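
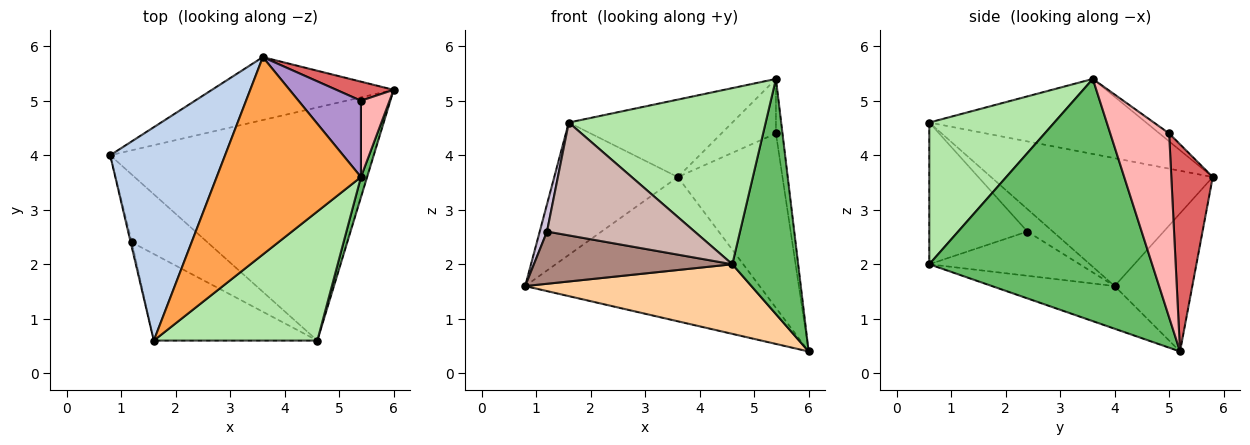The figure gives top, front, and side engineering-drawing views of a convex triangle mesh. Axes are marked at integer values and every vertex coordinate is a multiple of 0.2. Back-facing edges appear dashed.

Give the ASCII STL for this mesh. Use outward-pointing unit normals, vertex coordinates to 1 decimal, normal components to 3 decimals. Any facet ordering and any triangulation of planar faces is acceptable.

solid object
 facet normal -0.291 0.877 -0.382
  outer loop
   vertex 3.6 5.8 3.6
   vertex 6.0 5.2 0.4
   vertex 0.8 4.0 1.6
  endloop
 endfacet
 facet normal -0.687 0.383 0.617
  outer loop
   vertex 3.6 5.8 3.6
   vertex 0.8 4.0 1.6
   vertex 1.6 0.6 4.6
  endloop
 endfacet
 facet normal -0.436 0.329 0.838
  outer loop
   vertex 5.4 3.6 5.4
   vertex 3.6 5.8 3.6
   vertex 1.6 0.6 4.6
  endloop
 endfacet
 facet normal -0.153 -0.283 -0.947
  outer loop
   vertex 4.6 0.6 2.0
   vertex 0.8 4.0 1.6
   vertex 6.0 5.2 0.4
  endloop
 endfacet
 facet normal 0.959 -0.283 0.024
  outer loop
   vertex 4.6 0.6 2.0
   vertex 6.0 5.2 0.4
   vertex 5.4 3.6 5.4
  endloop
 endfacet
 facet normal 0.456 -0.718 0.526
  outer loop
   vertex 4.6 0.6 2.0
   vertex 5.4 3.6 5.4
   vertex 1.6 0.6 4.6
  endloop
 endfacet
 facet normal 0.366 0.925 0.101
  outer loop
   vertex 5.4 5.0 4.4
   vertex 6.0 5.2 0.4
   vertex 3.6 5.8 3.6
  endloop
 endfacet
 facet normal 0.982 0.109 0.153
  outer loop
   vertex 5.4 5.0 4.4
   vertex 5.4 3.6 5.4
   vertex 6.0 5.2 0.4
  endloop
 endfacet
 facet normal -0.103 0.578 0.809
  outer loop
   vertex 5.4 5.0 4.4
   vertex 3.6 5.8 3.6
   vertex 5.4 3.6 5.4
  endloop
 endfacet
 facet normal -0.960 -0.274 -0.055
  outer loop
   vertex 1.2 2.4 2.6
   vertex 1.6 0.6 4.6
   vertex 0.8 4.0 1.6
  endloop
 endfacet
 facet normal -0.420 -0.554 -0.719
  outer loop
   vertex 1.2 2.4 2.6
   vertex 0.8 4.0 1.6
   vertex 4.6 0.6 2.0
  endloop
 endfacet
 facet normal -0.467 -0.702 -0.538
  outer loop
   vertex 1.2 2.4 2.6
   vertex 4.6 0.6 2.0
   vertex 1.6 0.6 4.6
  endloop
 endfacet
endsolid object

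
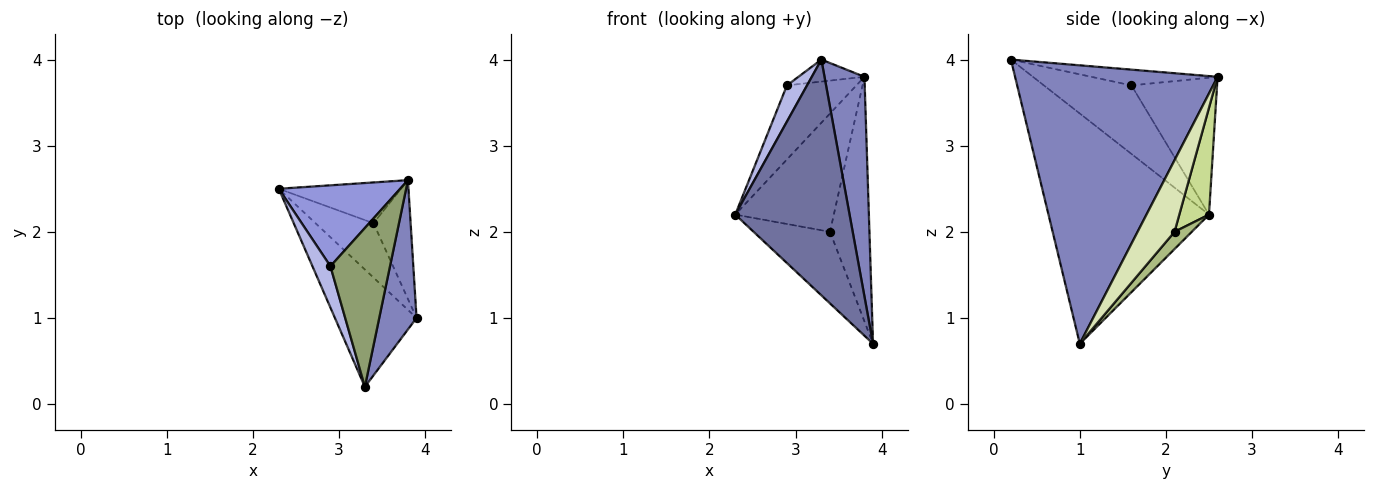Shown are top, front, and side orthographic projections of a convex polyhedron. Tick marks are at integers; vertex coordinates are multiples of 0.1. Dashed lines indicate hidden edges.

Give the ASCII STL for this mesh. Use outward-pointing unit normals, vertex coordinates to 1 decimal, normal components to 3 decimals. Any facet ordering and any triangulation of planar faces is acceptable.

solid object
 facet normal -0.783 -0.557 -0.277
  outer loop
   vertex 3.3 0.2 4.0
   vertex 2.3 2.5 2.2
   vertex 3.9 1.0 0.7
  endloop
 endfacet
 facet normal 0.973 -0.192 0.130
  outer loop
   vertex 3.3 0.2 4.0
   vertex 3.9 1.0 0.7
   vertex 3.8 2.6 3.8
  endloop
 endfacet
 facet normal -0.640 0.519 0.567
  outer loop
   vertex 2.9 1.6 3.7
   vertex 3.8 2.6 3.8
   vertex 2.3 2.5 2.2
  endloop
 endfacet
 facet normal -0.944 -0.217 0.248
  outer loop
   vertex 2.9 1.6 3.7
   vertex 2.3 2.5 2.2
   vertex 3.3 0.2 4.0
  endloop
 endfacet
 facet normal -0.254 0.133 0.958
  outer loop
   vertex 2.9 1.6 3.7
   vertex 3.3 0.2 4.0
   vertex 3.8 2.6 3.8
  endloop
 endfacet
 facet normal 0.177 0.784 -0.595
  outer loop
   vertex 3.4 2.1 2.0
   vertex 3.9 1.0 0.7
   vertex 2.3 2.5 2.2
  endloop
 endfacet
 facet normal 0.274 0.909 -0.313
  outer loop
   vertex 3.4 2.1 2.0
   vertex 2.3 2.5 2.2
   vertex 3.8 2.6 3.8
  endloop
 endfacet
 facet normal 0.644 0.688 -0.334
  outer loop
   vertex 3.4 2.1 2.0
   vertex 3.8 2.6 3.8
   vertex 3.9 1.0 0.7
  endloop
 endfacet
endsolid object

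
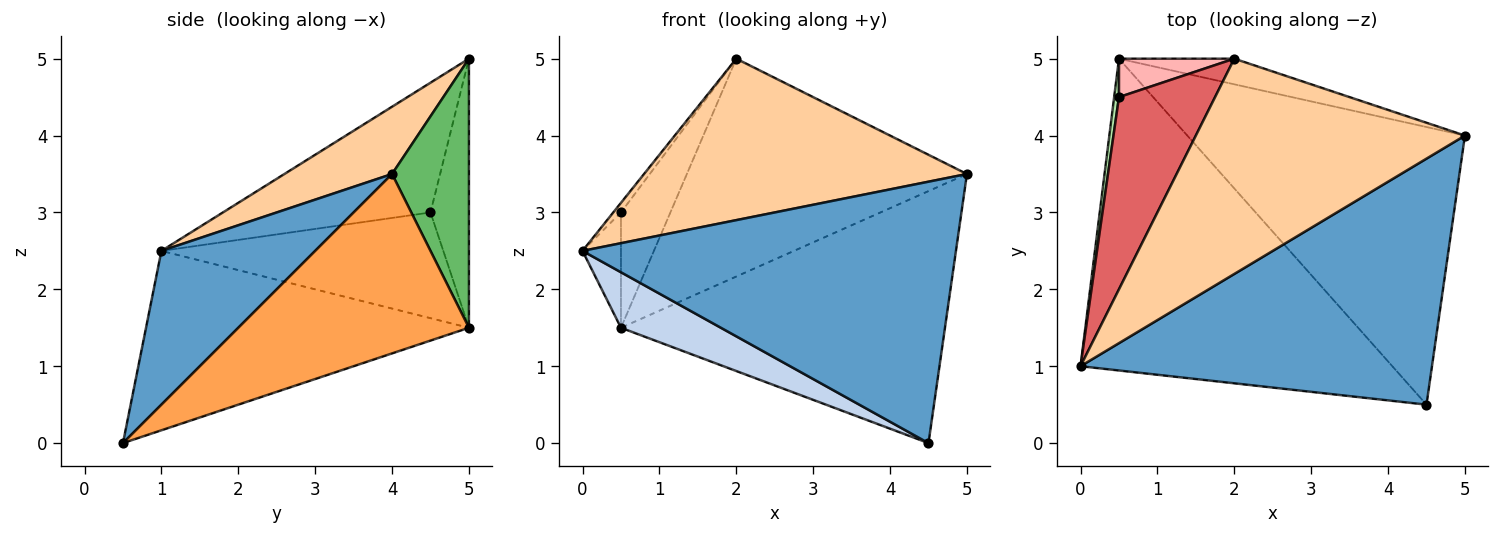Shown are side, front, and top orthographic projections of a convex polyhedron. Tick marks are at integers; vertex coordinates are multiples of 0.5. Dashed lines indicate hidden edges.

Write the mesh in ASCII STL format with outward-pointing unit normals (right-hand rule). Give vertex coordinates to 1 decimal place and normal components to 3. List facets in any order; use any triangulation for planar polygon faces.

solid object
 facet normal 0.287 -0.698 0.656
  outer loop
   vertex 4.5 0.5 0.0
   vertex 5.0 4.0 3.5
   vertex 0.0 1.0 2.5
  endloop
 endfacet
 facet normal -0.493 -0.153 -0.857
  outer loop
   vertex 4.5 0.5 0.0
   vertex 0.0 1.0 2.5
   vertex 0.5 5.0 1.5
  endloop
 endfacet
 facet normal 0.432 0.606 -0.668
  outer loop
   vertex 4.5 0.5 0.0
   vertex 0.5 5.0 1.5
   vertex 5.0 4.0 3.5
  endloop
 endfacet
 facet normal 0.196 -0.588 0.784
  outer loop
   vertex 2.0 5.0 5.0
   vertex 0.0 1.0 2.5
   vertex 5.0 4.0 3.5
  endloop
 endfacet
 facet normal 0.263 0.958 -0.113
  outer loop
   vertex 2.0 5.0 5.0
   vertex 5.0 4.0 3.5
   vertex 0.5 5.0 1.5
  endloop
 endfacet
 facet normal -0.990 0.135 0.045
  outer loop
   vertex 0.5 4.5 3.0
   vertex 0.5 5.0 1.5
   vertex 0.0 1.0 2.5
  endloop
 endfacet
 facet normal -0.803 0.030 0.595
  outer loop
   vertex 0.5 4.5 3.0
   vertex 0.0 1.0 2.5
   vertex 2.0 5.0 5.0
  endloop
 endfacet
 facet normal -0.594 0.763 0.254
  outer loop
   vertex 0.5 4.5 3.0
   vertex 2.0 5.0 5.0
   vertex 0.5 5.0 1.5
  endloop
 endfacet
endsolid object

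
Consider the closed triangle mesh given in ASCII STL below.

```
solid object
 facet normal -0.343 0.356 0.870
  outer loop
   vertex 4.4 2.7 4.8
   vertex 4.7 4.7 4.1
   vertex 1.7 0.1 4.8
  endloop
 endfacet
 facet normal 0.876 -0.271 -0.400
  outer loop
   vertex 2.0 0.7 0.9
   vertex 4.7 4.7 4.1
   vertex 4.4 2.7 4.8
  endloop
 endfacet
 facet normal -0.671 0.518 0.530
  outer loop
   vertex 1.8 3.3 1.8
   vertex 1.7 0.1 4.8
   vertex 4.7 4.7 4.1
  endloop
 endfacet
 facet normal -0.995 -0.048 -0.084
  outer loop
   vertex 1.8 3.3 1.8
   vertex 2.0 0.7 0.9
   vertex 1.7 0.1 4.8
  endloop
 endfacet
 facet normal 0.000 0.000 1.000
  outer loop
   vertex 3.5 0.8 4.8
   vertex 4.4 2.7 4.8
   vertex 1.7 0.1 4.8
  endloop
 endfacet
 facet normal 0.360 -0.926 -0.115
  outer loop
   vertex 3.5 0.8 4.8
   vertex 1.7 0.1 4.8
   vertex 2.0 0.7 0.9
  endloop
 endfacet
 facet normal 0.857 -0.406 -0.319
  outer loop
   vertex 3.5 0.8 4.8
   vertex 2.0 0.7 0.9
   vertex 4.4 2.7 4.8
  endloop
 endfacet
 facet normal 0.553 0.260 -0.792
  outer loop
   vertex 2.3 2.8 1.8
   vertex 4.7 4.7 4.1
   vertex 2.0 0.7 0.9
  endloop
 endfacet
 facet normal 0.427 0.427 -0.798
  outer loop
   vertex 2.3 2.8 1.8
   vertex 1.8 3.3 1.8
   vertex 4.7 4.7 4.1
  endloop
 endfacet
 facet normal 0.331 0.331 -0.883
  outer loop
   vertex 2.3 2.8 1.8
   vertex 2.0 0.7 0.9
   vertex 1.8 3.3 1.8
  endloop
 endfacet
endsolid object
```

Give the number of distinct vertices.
7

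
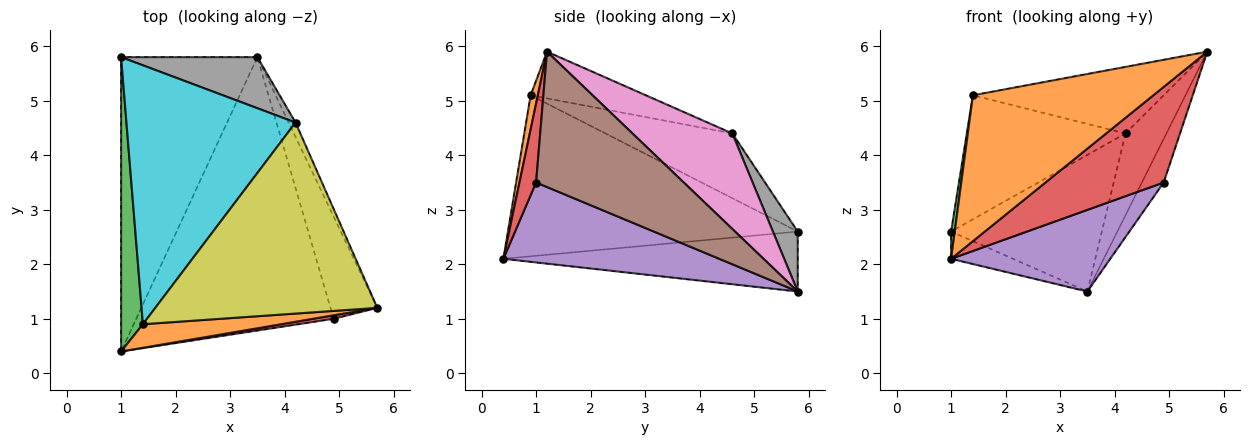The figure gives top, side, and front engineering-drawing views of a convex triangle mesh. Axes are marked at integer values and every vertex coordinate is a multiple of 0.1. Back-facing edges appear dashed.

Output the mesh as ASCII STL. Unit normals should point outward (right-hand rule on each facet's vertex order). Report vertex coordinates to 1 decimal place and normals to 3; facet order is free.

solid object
 facet normal -0.401 0.084 -0.912
  outer loop
   vertex 3.5 5.8 1.5
   vertex 1.0 0.4 2.1
   vertex 1.0 5.8 2.6
  endloop
 endfacet
 facet normal 0.039 -0.986 0.159
  outer loop
   vertex 1.4 0.9 5.1
   vertex 1.0 0.4 2.1
   vertex 5.7 1.2 5.9
  endloop
 endfacet
 facet normal -0.991 -0.012 0.134
  outer loop
   vertex 1.4 0.9 5.1
   vertex 1.0 5.8 2.6
   vertex 1.0 0.4 2.1
  endloop
 endfacet
 facet normal 0.139 -0.990 0.036
  outer loop
   vertex 4.9 1.0 3.5
   vertex 5.7 1.2 5.9
   vertex 1.0 0.4 2.1
  endloop
 endfacet
 facet normal 0.362 -0.267 -0.893
  outer loop
   vertex 4.9 1.0 3.5
   vertex 1.0 0.4 2.1
   vertex 3.5 5.8 1.5
  endloop
 endfacet
 facet normal 0.936 0.138 -0.324
  outer loop
   vertex 4.9 1.0 3.5
   vertex 3.5 5.8 1.5
   vertex 5.7 1.2 5.9
  endloop
 endfacet
 facet normal 0.923 0.378 -0.066
  outer loop
   vertex 4.2 4.6 4.4
   vertex 5.7 1.2 5.9
   vertex 3.5 5.8 1.5
  endloop
 endfacet
 facet normal 0.152 0.926 0.346
  outer loop
   vertex 4.2 4.6 4.4
   vertex 3.5 5.8 1.5
   vertex 1.0 5.8 2.6
  endloop
 endfacet
 facet normal -0.195 0.323 0.926
  outer loop
   vertex 4.2 4.6 4.4
   vertex 1.4 0.9 5.1
   vertex 5.7 1.2 5.9
  endloop
 endfacet
 facet normal -0.326 0.408 0.852
  outer loop
   vertex 4.2 4.6 4.4
   vertex 1.0 5.8 2.6
   vertex 1.4 0.9 5.1
  endloop
 endfacet
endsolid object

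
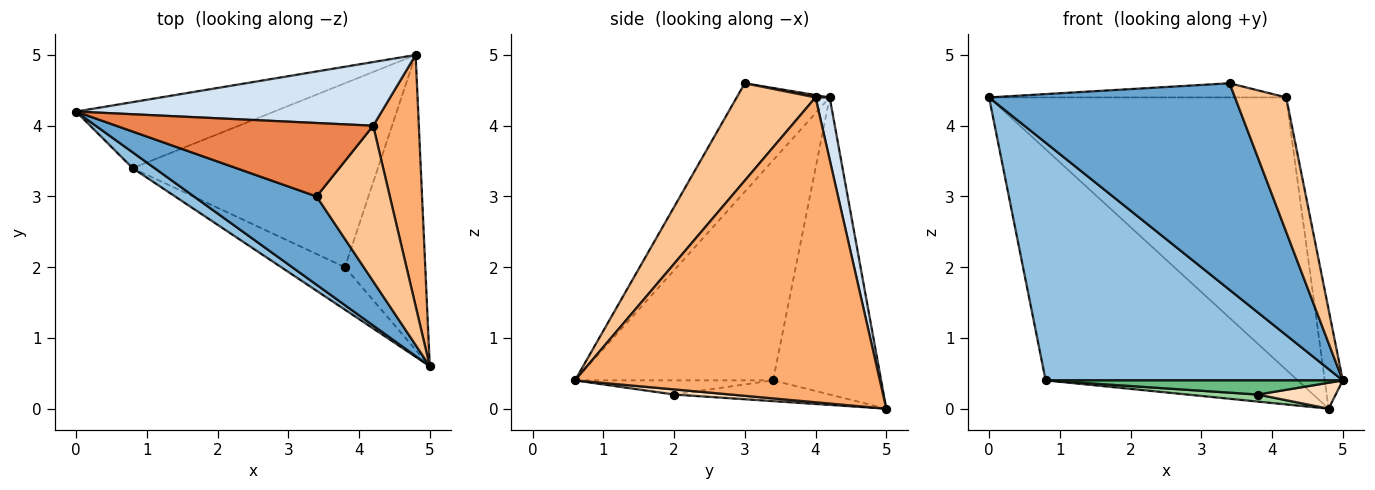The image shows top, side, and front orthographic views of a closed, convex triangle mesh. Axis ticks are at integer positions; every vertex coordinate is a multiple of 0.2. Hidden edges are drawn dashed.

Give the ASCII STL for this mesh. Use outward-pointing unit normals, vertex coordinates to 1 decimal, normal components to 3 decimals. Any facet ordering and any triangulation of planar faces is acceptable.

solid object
 facet normal -0.328 -0.869 0.371
  outer loop
   vertex 3.4 3.0 4.6
   vertex 0.0 4.2 4.4
   vertex 5.0 0.6 0.4
  endloop
 endfacet
 facet normal -0.554 -0.831 0.055
  outer loop
   vertex 0.8 3.4 0.4
   vertex 5.0 0.6 0.4
   vertex 0.0 4.2 4.4
  endloop
 endfacet
 facet normal -0.381 0.889 -0.254
  outer loop
   vertex 0.8 3.4 0.4
   vertex 0.0 4.2 4.4
   vertex 4.8 5.0 0.0
  endloop
 endfacet
 facet normal 0.046 0.973 0.227
  outer loop
   vertex 4.2 4.0 4.4
   vertex 4.8 5.0 0.0
   vertex 0.0 4.2 4.4
  endloop
 endfacet
 facet normal 0.009 0.189 0.982
  outer loop
   vertex 4.2 4.0 4.4
   vertex 0.0 4.2 4.4
   vertex 3.4 3.0 4.6
  endloop
 endfacet
 facet normal 0.987 0.058 0.148
  outer loop
   vertex 4.2 4.0 4.4
   vertex 5.0 0.6 0.4
   vertex 4.8 5.0 0.0
  endloop
 endfacet
 facet normal 0.709 -0.461 0.533
  outer loop
   vertex 4.2 4.0 4.4
   vertex 3.4 3.0 4.6
   vertex 5.0 0.6 0.4
  endloop
 endfacet
 facet normal 0.064 -0.087 -0.994
  outer loop
   vertex 3.8 2.0 0.2
   vertex 4.8 5.0 0.0
   vertex 5.0 0.6 0.4
  endloop
 endfacet
 facet normal -0.206 -0.309 -0.928
  outer loop
   vertex 3.8 2.0 0.2
   vertex 5.0 0.6 0.4
   vertex 0.8 3.4 0.4
  endloop
 endfacet
 facet normal -0.084 -0.038 -0.996
  outer loop
   vertex 3.8 2.0 0.2
   vertex 0.8 3.4 0.4
   vertex 4.8 5.0 0.0
  endloop
 endfacet
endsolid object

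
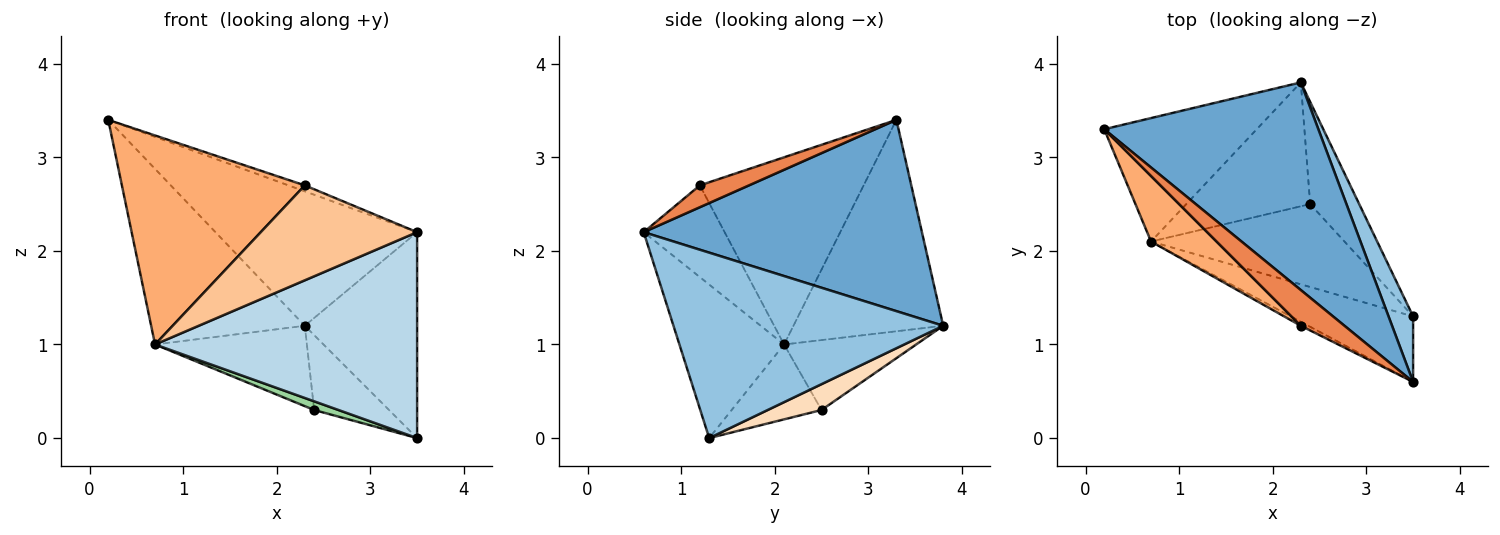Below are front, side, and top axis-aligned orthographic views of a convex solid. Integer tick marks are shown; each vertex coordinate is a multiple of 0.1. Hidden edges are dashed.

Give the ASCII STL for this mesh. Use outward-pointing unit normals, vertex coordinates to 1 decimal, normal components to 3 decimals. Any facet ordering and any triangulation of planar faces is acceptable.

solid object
 facet normal 0.600 0.435 0.672
  outer loop
   vertex 2.3 3.8 1.2
   vertex 0.2 3.3 3.4
   vertex 3.5 0.6 2.2
  endloop
 endfacet
 facet normal 0.916 0.382 0.121
  outer loop
   vertex 3.5 1.3 0.0
   vertex 2.3 3.8 1.2
   vertex 3.5 0.6 2.2
  endloop
 endfacet
 facet normal -0.356 -0.891 -0.283
  outer loop
   vertex 0.7 2.1 1.0
   vertex 3.5 1.3 0.0
   vertex 3.5 0.6 2.2
  endloop
 endfacet
 facet normal -0.623 0.640 -0.450
  outer loop
   vertex 0.7 2.1 1.0
   vertex 0.2 3.3 3.4
   vertex 2.3 3.8 1.2
  endloop
 endfacet
 facet normal 0.442 0.147 0.885
  outer loop
   vertex 2.3 1.2 2.7
   vertex 3.5 0.6 2.2
   vertex 0.2 3.3 3.4
  endloop
 endfacet
 facet normal -0.650 -0.725 0.227
  outer loop
   vertex 2.3 1.2 2.7
   vertex 0.2 3.3 3.4
   vertex 0.7 2.1 1.0
  endloop
 endfacet
 facet normal -0.459 -0.887 -0.037
  outer loop
   vertex 2.3 1.2 2.7
   vertex 0.7 2.1 1.0
   vertex 3.5 0.6 2.2
  endloop
 endfacet
 facet normal 0.391 0.544 -0.742
  outer loop
   vertex 2.4 2.5 0.3
   vertex 2.3 3.8 1.2
   vertex 3.5 1.3 0.0
  endloop
 endfacet
 facet normal -0.428 0.492 -0.758
  outer loop
   vertex 2.4 2.5 0.3
   vertex 0.7 2.1 1.0
   vertex 2.3 3.8 1.2
  endloop
 endfacet
 facet normal -0.359 -0.097 -0.928
  outer loop
   vertex 2.4 2.5 0.3
   vertex 3.5 1.3 0.0
   vertex 0.7 2.1 1.0
  endloop
 endfacet
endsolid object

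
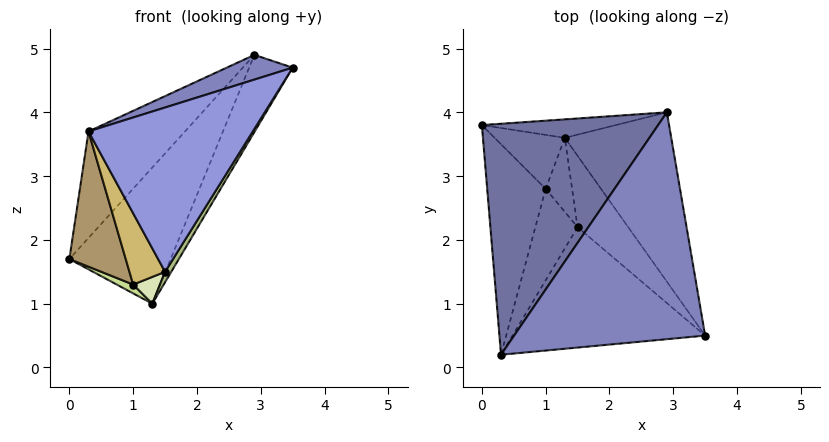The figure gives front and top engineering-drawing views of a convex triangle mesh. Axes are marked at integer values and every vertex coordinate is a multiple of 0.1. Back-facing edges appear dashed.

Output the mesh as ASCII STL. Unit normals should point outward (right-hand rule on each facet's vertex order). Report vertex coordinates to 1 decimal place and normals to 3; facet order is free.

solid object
 facet normal -0.718 0.291 0.632
  outer loop
   vertex 2.9 4.0 4.9
   vertex 0.0 3.8 1.7
   vertex 0.3 0.2 3.7
  endloop
 endfacet
 facet normal -0.288 -0.104 0.952
  outer loop
   vertex 2.9 4.0 4.9
   vertex 0.3 0.2 3.7
   vertex 3.5 0.5 4.7
  endloop
 endfacet
 facet normal 0.252 -0.781 -0.572
  outer loop
   vertex 1.5 2.2 1.5
   vertex 3.5 0.5 4.7
   vertex 0.3 0.2 3.7
  endloop
 endfacet
 facet normal 0.080 0.988 -0.134
  outer loop
   vertex 1.3 3.6 1.0
   vertex 0.0 3.8 1.7
   vertex 2.9 4.0 4.9
  endloop
 endfacet
 facet normal 0.904 0.177 -0.389
  outer loop
   vertex 1.3 3.6 1.0
   vertex 2.9 4.0 4.9
   vertex 3.5 0.5 4.7
  endloop
 endfacet
 facet normal 0.825 -0.082 -0.559
  outer loop
   vertex 1.3 3.6 1.0
   vertex 3.5 0.5 4.7
   vertex 1.5 2.2 1.5
  endloop
 endfacet
 facet normal -0.486 -0.141 -0.862
  outer loop
   vertex 1.0 2.8 1.3
   vertex 0.0 3.8 1.7
   vertex 1.3 3.6 1.0
  endloop
 endfacet
 facet normal -0.032 -0.340 -0.940
  outer loop
   vertex 1.0 2.8 1.3
   vertex 1.3 3.6 1.0
   vertex 1.5 2.2 1.5
  endloop
 endfacet
 facet normal -0.659 -0.406 -0.633
  outer loop
   vertex 1.0 2.8 1.3
   vertex 0.3 0.2 3.7
   vertex 0.0 3.8 1.7
  endloop
 endfacet
 facet normal -0.389 -0.566 -0.727
  outer loop
   vertex 1.0 2.8 1.3
   vertex 1.5 2.2 1.5
   vertex 0.3 0.2 3.7
  endloop
 endfacet
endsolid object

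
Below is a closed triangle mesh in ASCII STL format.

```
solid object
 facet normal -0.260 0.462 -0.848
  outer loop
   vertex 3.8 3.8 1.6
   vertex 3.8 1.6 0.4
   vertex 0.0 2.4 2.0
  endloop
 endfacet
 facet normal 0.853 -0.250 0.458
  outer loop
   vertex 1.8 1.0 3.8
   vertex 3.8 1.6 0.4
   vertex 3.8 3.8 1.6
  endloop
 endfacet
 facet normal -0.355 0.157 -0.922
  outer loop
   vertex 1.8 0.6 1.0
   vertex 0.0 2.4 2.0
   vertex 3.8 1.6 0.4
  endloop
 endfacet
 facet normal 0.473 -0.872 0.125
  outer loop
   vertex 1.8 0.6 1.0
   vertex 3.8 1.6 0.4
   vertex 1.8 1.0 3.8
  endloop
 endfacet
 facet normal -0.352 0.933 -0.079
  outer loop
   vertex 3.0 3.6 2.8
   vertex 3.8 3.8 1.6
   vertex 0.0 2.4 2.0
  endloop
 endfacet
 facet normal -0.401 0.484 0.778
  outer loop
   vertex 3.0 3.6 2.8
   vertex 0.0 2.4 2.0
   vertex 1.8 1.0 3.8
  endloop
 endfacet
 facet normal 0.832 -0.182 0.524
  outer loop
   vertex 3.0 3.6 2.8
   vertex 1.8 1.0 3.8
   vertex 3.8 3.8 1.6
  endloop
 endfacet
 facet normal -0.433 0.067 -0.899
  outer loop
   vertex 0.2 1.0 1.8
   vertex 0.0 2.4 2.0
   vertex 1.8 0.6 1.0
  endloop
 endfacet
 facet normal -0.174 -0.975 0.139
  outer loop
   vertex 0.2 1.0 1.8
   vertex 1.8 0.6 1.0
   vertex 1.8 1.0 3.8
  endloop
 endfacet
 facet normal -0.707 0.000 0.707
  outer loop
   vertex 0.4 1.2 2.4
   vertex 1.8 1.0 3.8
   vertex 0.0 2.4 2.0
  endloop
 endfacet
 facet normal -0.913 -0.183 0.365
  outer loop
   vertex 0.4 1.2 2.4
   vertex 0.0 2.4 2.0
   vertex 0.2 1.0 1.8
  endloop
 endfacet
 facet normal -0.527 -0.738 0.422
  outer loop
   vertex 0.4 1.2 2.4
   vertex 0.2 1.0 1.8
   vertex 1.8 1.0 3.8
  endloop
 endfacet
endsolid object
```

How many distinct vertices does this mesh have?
8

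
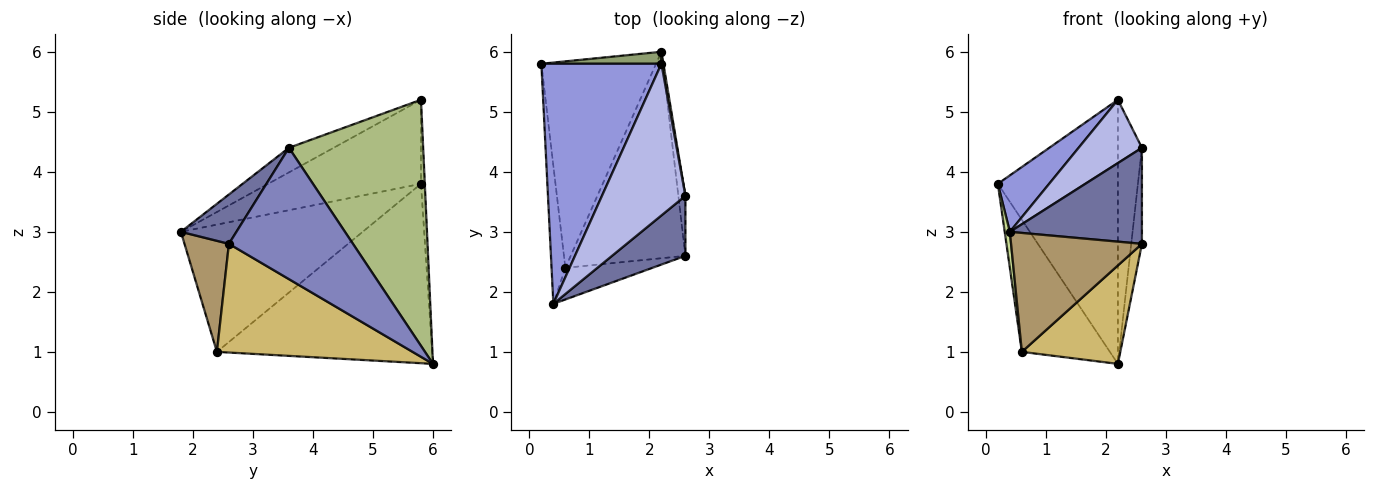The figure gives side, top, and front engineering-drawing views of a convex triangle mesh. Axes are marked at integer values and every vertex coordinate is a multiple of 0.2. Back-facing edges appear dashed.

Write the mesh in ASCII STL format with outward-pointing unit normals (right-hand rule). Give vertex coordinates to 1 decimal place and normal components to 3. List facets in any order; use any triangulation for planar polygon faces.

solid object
 facet normal 0.336 -0.799 0.499
  outer loop
   vertex 2.6 2.6 2.8
   vertex 2.6 3.6 4.4
   vertex 0.4 1.8 3.0
  endloop
 endfacet
 facet normal 0.995 0.086 -0.053
  outer loop
   vertex 2.6 2.6 2.8
   vertex 2.2 6.0 0.8
   vertex 2.6 3.6 4.4
  endloop
 endfacet
 facet normal -0.563 -0.189 0.804
  outer loop
   vertex 2.2 5.8 5.2
   vertex 0.2 5.8 3.8
   vertex 0.4 1.8 3.0
  endloop
 endfacet
 facet normal -0.263 -0.372 0.890
  outer loop
   vertex 2.2 5.8 5.2
   vertex 0.4 1.8 3.0
   vertex 2.6 3.6 4.4
  endloop
 endfacet
 facet normal -0.032 0.998 0.045
  outer loop
   vertex 2.2 5.8 5.2
   vertex 2.2 6.0 0.8
   vertex 0.2 5.8 3.8
  endloop
 endfacet
 facet normal 0.984 0.176 0.008
  outer loop
   vertex 2.2 5.8 5.2
   vertex 2.6 3.6 4.4
   vertex 2.2 6.0 0.8
  endloop
 endfacet
 facet normal -0.994 -0.028 -0.108
  outer loop
   vertex 0.6 2.4 1.0
   vertex 0.4 1.8 3.0
   vertex 0.2 5.8 3.8
  endloop
 endfacet
 facet normal -0.797 0.326 -0.509
  outer loop
   vertex 0.6 2.4 1.0
   vertex 0.2 5.8 3.8
   vertex 2.2 6.0 0.8
  endloop
 endfacet
 facet normal 0.312 -0.918 -0.244
  outer loop
   vertex 0.6 2.4 1.0
   vertex 2.6 2.6 2.8
   vertex 0.4 1.8 3.0
  endloop
 endfacet
 facet normal 0.650 -0.327 -0.686
  outer loop
   vertex 0.6 2.4 1.0
   vertex 2.2 6.0 0.8
   vertex 2.6 2.6 2.8
  endloop
 endfacet
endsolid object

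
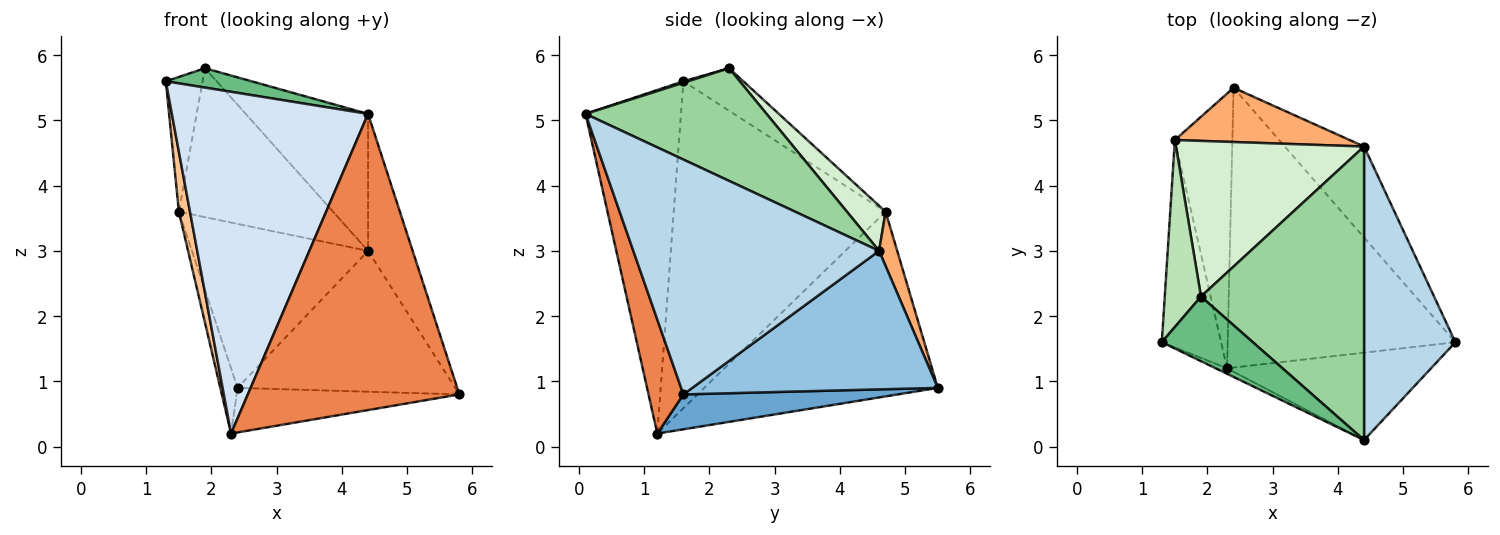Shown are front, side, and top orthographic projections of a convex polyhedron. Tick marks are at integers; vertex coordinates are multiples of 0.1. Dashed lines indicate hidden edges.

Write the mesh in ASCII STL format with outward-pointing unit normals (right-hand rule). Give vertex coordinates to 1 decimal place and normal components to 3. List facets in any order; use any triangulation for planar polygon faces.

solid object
 facet normal 0.150 0.155 -0.976
  outer loop
   vertex 2.3 1.2 0.2
   vertex 2.4 5.5 0.9
   vertex 5.8 1.6 0.8
  endloop
 endfacet
 facet normal 0.688 0.610 -0.394
  outer loop
   vertex 4.4 4.6 3.0
   vertex 5.8 1.6 0.8
   vertex 2.4 5.5 0.9
  endloop
 endfacet
 facet normal 0.919 0.167 0.357
  outer loop
   vertex 4.4 0.1 5.1
   vertex 5.8 1.6 0.8
   vertex 4.4 4.6 3.0
  endloop
 endfacet
 facet normal -0.437 -0.899 -0.014
  outer loop
   vertex 4.4 0.1 5.1
   vertex 1.3 1.6 5.6
   vertex 2.3 1.2 0.2
  endloop
 endfacet
 facet normal 0.156 -0.947 -0.280
  outer loop
   vertex 4.4 0.1 5.1
   vertex 2.3 1.2 0.2
   vertex 5.8 1.6 0.8
  endloop
 endfacet
 facet normal 0.097 0.945 0.312
  outer loop
   vertex 1.5 4.7 3.6
   vertex 4.4 4.6 3.0
   vertex 2.4 5.5 0.9
  endloop
 endfacet
 facet normal -0.983 -0.052 -0.178
  outer loop
   vertex 1.5 4.7 3.6
   vertex 2.3 1.2 0.2
   vertex 1.3 1.6 5.6
  endloop
 endfacet
 facet normal -0.952 0.070 -0.297
  outer loop
   vertex 1.5 4.7 3.6
   vertex 2.4 5.5 0.9
   vertex 2.3 1.2 0.2
  endloop
 endfacet
 facet normal 0.016 -0.287 0.958
  outer loop
   vertex 1.9 2.3 5.8
   vertex 1.3 1.6 5.6
   vertex 4.4 0.1 5.1
  endloop
 endfacet
 facet normal 0.531 0.358 0.768
  outer loop
   vertex 1.9 2.3 5.8
   vertex 4.4 0.1 5.1
   vertex 4.4 4.6 3.0
  endloop
 endfacet
 facet normal -0.690 0.423 0.587
  outer loop
   vertex 1.9 2.3 5.8
   vertex 1.5 4.7 3.6
   vertex 1.3 1.6 5.6
  endloop
 endfacet
 facet normal 0.171 0.681 0.712
  outer loop
   vertex 1.9 2.3 5.8
   vertex 4.4 4.6 3.0
   vertex 1.5 4.7 3.6
  endloop
 endfacet
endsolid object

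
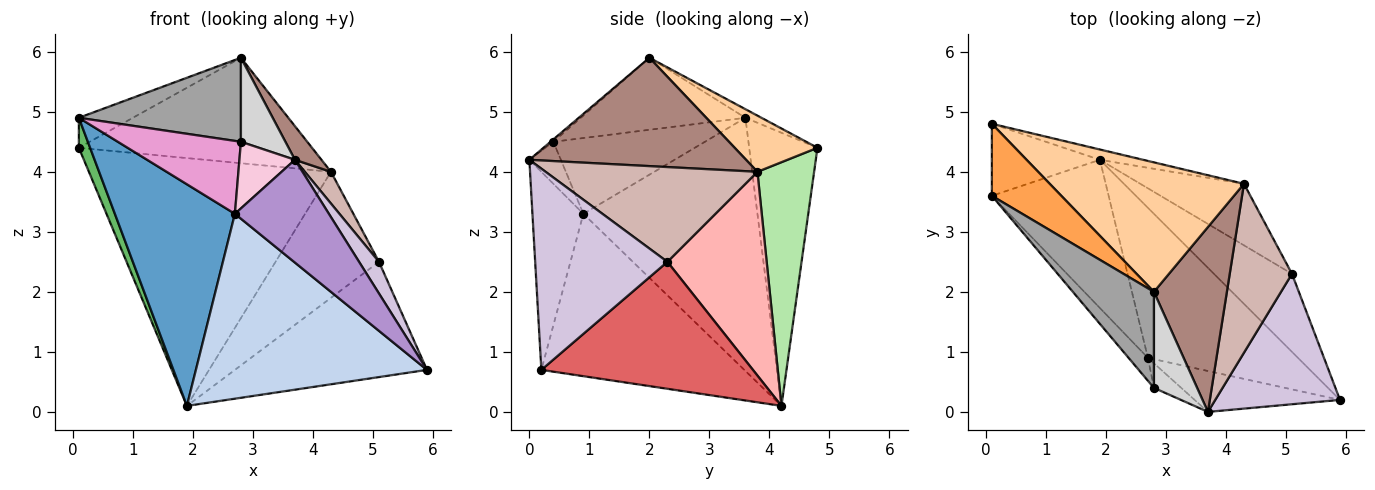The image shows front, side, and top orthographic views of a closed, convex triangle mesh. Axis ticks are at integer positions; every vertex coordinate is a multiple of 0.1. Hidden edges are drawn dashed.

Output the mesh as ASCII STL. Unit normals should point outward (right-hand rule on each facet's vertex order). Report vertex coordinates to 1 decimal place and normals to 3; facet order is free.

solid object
 facet normal -0.770 -0.531 -0.355
  outer loop
   vertex 2.7 0.9 3.3
   vertex 0.1 3.6 4.9
   vertex 1.9 4.2 0.1
  endloop
 endfacet
 facet normal -0.563 -0.641 -0.521
  outer loop
   vertex 2.7 0.9 3.3
   vertex 1.9 4.2 0.1
   vertex 5.9 0.2 0.7
  endloop
 endfacet
 facet normal -0.113 0.382 0.917
  outer loop
   vertex 0.1 4.8 4.4
   vertex 0.1 3.6 4.9
   vertex 2.8 2.0 5.9
  endloop
 endfacet
 facet normal 0.219 0.616 0.757
  outer loop
   vertex 0.1 4.8 4.4
   vertex 2.8 2.0 5.9
   vertex 4.3 3.8 4.0
  endloop
 endfacet
 facet normal -0.919 -0.152 -0.364
  outer loop
   vertex 0.1 4.8 4.4
   vertex 1.9 4.2 0.1
   vertex 0.1 3.6 4.9
  endloop
 endfacet
 facet normal 0.228 0.973 -0.040
  outer loop
   vertex 0.1 4.8 4.4
   vertex 4.3 3.8 4.0
   vertex 1.9 4.2 0.1
  endloop
 endfacet
 facet normal 0.674 0.612 -0.414
  outer loop
   vertex 5.1 2.3 2.5
   vertex 5.9 0.2 0.7
   vertex 1.9 4.2 0.1
  endloop
 endfacet
 facet normal 0.653 0.680 -0.332
  outer loop
   vertex 5.1 2.3 2.5
   vertex 1.9 4.2 0.1
   vertex 4.3 3.8 4.0
  endloop
 endfacet
 facet normal -0.450 -0.830 -0.330
  outer loop
   vertex 3.7 0.0 4.2
   vertex 2.7 0.9 3.3
   vertex 5.9 0.2 0.7
  endloop
 endfacet
 facet normal 0.843 -0.127 0.523
  outer loop
   vertex 3.7 0.0 4.2
   vertex 5.9 0.2 0.7
   vertex 5.1 2.3 2.5
  endloop
 endfacet
 facet normal 0.825 -0.101 0.556
  outer loop
   vertex 3.7 0.0 4.2
   vertex 4.3 3.8 4.0
   vertex 2.8 2.0 5.9
  endloop
 endfacet
 facet normal 0.831 -0.103 0.546
  outer loop
   vertex 3.7 0.0 4.2
   vertex 5.1 2.3 2.5
   vertex 4.3 3.8 4.0
  endloop
 endfacet
 facet normal -0.762 -0.618 -0.194
  outer loop
   vertex 2.8 0.4 4.5
   vertex 0.1 3.6 4.9
   vertex 2.7 0.9 3.3
  endloop
 endfacet
 facet normal -0.470 -0.828 -0.306
  outer loop
   vertex 2.8 0.4 4.5
   vertex 2.7 0.9 3.3
   vertex 3.7 0.0 4.2
  endloop
 endfacet
 facet normal -0.556 -0.547 0.626
  outer loop
   vertex 2.8 0.4 4.5
   vertex 2.8 2.0 5.9
   vertex 0.1 3.6 4.9
  endloop
 endfacet
 facet normal -0.042 -0.658 0.752
  outer loop
   vertex 2.8 0.4 4.5
   vertex 3.7 0.0 4.2
   vertex 2.8 2.0 5.9
  endloop
 endfacet
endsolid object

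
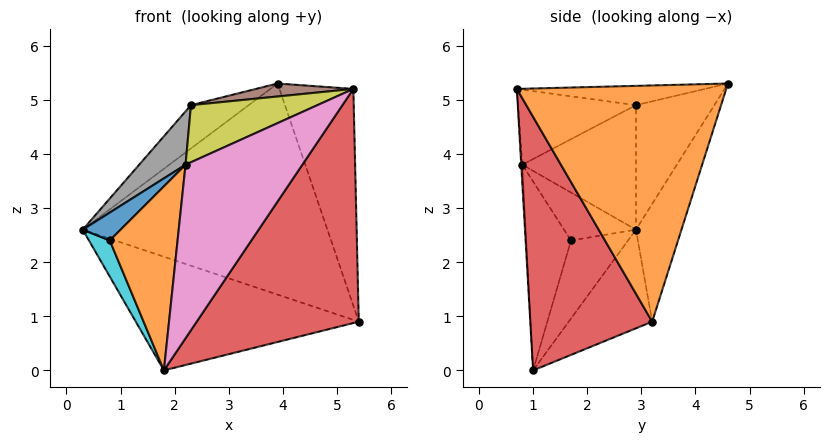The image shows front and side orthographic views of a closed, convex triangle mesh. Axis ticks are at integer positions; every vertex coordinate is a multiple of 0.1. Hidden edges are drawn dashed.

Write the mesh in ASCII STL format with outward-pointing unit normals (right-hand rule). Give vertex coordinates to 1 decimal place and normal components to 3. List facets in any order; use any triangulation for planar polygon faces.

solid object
 facet normal -0.171 0.920 -0.351
  outer loop
   vertex 3.9 4.6 5.3
   vertex 5.4 3.2 0.9
   vertex 0.3 2.9 2.6
  endloop
 endfacet
 facet normal 0.922 0.325 0.211
  outer loop
   vertex 3.9 4.6 5.3
   vertex 5.3 0.7 5.2
   vertex 5.4 3.2 0.9
  endloop
 endfacet
 facet normal -0.262 0.701 -0.663
  outer loop
   vertex 1.8 1.0 0.0
   vertex 0.3 2.9 2.6
   vertex 5.4 3.2 0.9
  endloop
 endfacet
 facet normal 0.548 -0.729 -0.411
  outer loop
   vertex 1.8 1.0 0.0
   vertex 5.4 3.2 0.9
   vertex 5.3 0.7 5.2
  endloop
 endfacet
 facet normal -0.660 0.486 0.574
  outer loop
   vertex 2.3 2.9 4.9
   vertex 3.9 4.6 5.3
   vertex 0.3 2.9 2.6
  endloop
 endfacet
 facet normal -0.159 -0.082 0.984
  outer loop
   vertex 2.3 2.9 4.9
   vertex 5.3 0.7 5.2
   vertex 3.9 4.6 5.3
  endloop
 endfacet
 facet normal -0.009 -0.999 -0.052
  outer loop
   vertex 2.2 0.8 3.8
   vertex 1.8 1.0 0.0
   vertex 5.3 0.7 5.2
  endloop
 endfacet
 facet normal -0.721 -0.294 0.627
  outer loop
   vertex 2.2 0.8 3.8
   vertex 2.3 2.9 4.9
   vertex 0.3 2.9 2.6
  endloop
 endfacet
 facet normal -0.386 -0.414 0.825
  outer loop
   vertex 2.2 0.8 3.8
   vertex 5.3 0.7 5.2
   vertex 2.3 2.9 4.9
  endloop
 endfacet
 facet normal -0.902 -0.329 -0.280
  outer loop
   vertex 0.8 1.7 2.4
   vertex 0.3 2.9 2.6
   vertex 1.8 1.0 0.0
  endloop
 endfacet
 facet normal -0.764 -0.402 0.505
  outer loop
   vertex 0.8 1.7 2.4
   vertex 2.2 0.8 3.8
   vertex 0.3 2.9 2.6
  endloop
 endfacet
 facet normal -0.551 -0.835 0.014
  outer loop
   vertex 0.8 1.7 2.4
   vertex 1.8 1.0 0.0
   vertex 2.2 0.8 3.8
  endloop
 endfacet
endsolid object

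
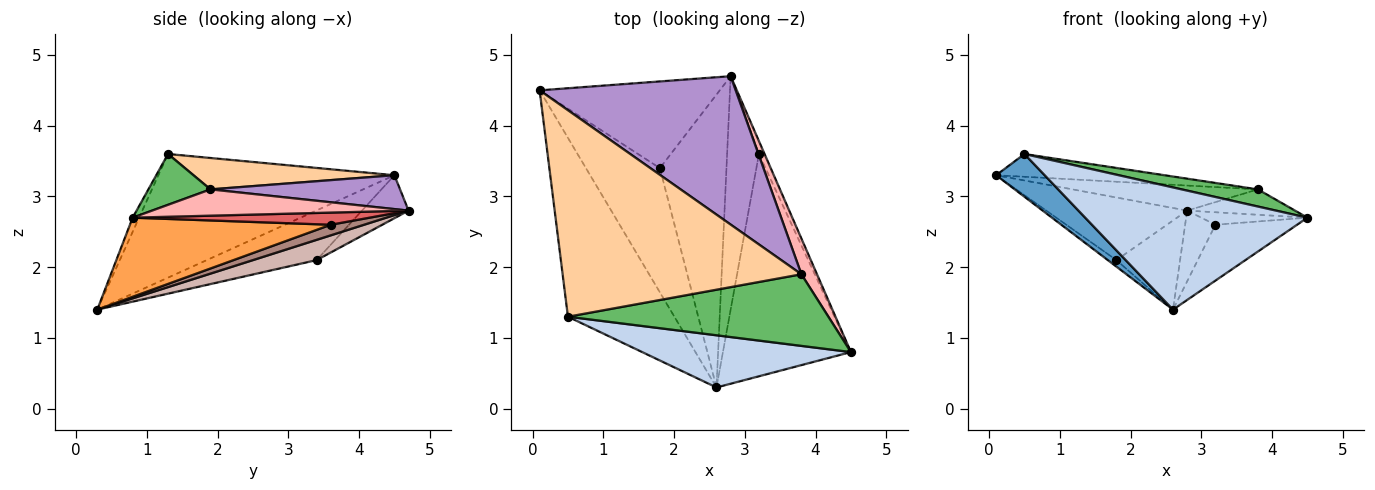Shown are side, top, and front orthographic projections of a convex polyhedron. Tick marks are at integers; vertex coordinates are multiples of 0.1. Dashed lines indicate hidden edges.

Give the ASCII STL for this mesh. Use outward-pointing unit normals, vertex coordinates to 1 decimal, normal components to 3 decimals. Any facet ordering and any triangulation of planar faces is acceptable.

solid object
 facet normal -0.749 -0.154 -0.645
  outer loop
   vertex 2.6 0.3 1.4
   vertex 0.5 1.3 3.6
   vertex 0.1 4.5 3.3
  endloop
 endfacet
 facet normal -0.027 -0.919 0.392
  outer loop
   vertex 2.6 0.3 1.4
   vertex 4.5 0.8 2.7
   vertex 0.5 1.3 3.6
  endloop
 endfacet
 facet normal 0.514 0.209 -0.832
  outer loop
   vertex 3.2 3.6 2.6
   vertex 4.5 0.8 2.7
   vertex 2.6 0.3 1.4
  endloop
 endfacet
 facet normal 0.130 0.109 0.986
  outer loop
   vertex 3.8 1.9 3.1
   vertex 0.1 4.5 3.3
   vertex 0.5 1.3 3.6
  endloop
 endfacet
 facet normal 0.186 -0.229 0.955
  outer loop
   vertex 3.8 1.9 3.1
   vertex 0.5 1.3 3.6
   vertex 4.5 0.8 2.7
  endloop
 endfacet
 facet normal -0.557 0.043 -0.829
  outer loop
   vertex 1.8 3.4 2.1
   vertex 2.6 0.3 1.4
   vertex 0.1 4.5 3.3
  endloop
 endfacet
 facet normal 0.841 0.376 -0.389
  outer loop
   vertex 2.8 4.7 2.8
   vertex 4.5 0.8 2.7
   vertex 3.2 3.6 2.6
  endloop
 endfacet
 facet normal 0.809 0.340 0.480
  outer loop
   vertex 2.8 4.7 2.8
   vertex 3.8 1.9 3.1
   vertex 4.5 0.8 2.7
  endloop
 endfacet
 facet normal 0.168 0.164 0.972
  outer loop
   vertex 2.8 4.7 2.8
   vertex 0.1 4.5 3.3
   vertex 3.8 1.9 3.1
  endloop
 endfacet
 facet normal -0.190 0.575 -0.796
  outer loop
   vertex 2.8 4.7 2.8
   vertex 1.8 3.4 2.1
   vertex 0.1 4.5 3.3
  endloop
 endfacet
 facet normal 0.304 0.276 -0.912
  outer loop
   vertex 2.8 4.7 2.8
   vertex 3.2 3.6 2.6
   vertex 2.6 0.3 1.4
  endloop
 endfacet
 facet normal 0.280 0.280 -0.919
  outer loop
   vertex 2.8 4.7 2.8
   vertex 2.6 0.3 1.4
   vertex 1.8 3.4 2.1
  endloop
 endfacet
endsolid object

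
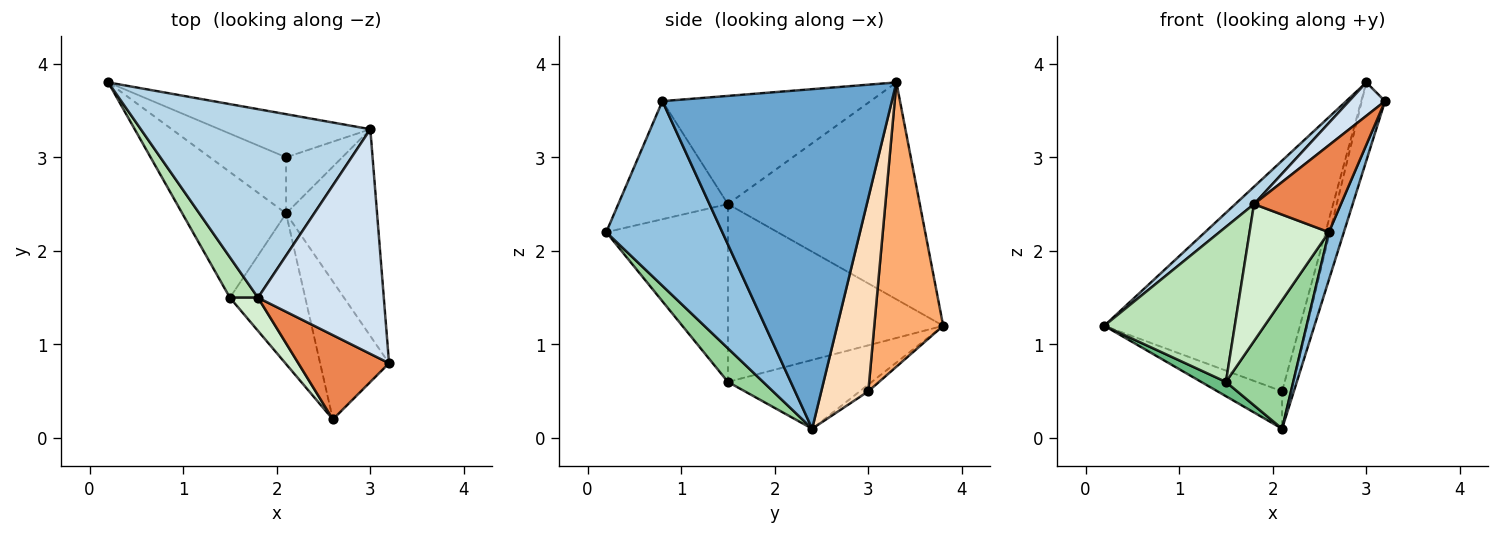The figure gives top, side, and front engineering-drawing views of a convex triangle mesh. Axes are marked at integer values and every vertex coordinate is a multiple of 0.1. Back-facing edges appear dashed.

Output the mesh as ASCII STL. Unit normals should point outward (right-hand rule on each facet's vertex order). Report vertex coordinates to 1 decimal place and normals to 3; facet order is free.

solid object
 facet normal 0.961 0.098 -0.258
  outer loop
   vertex 2.1 2.4 0.1
   vertex 3.0 3.3 3.8
   vertex 3.2 0.8 3.6
  endloop
 endfacet
 facet normal 0.930 -0.120 -0.347
  outer loop
   vertex 2.6 0.2 2.2
   vertex 2.1 2.4 0.1
   vertex 3.2 0.8 3.6
  endloop
 endfacet
 facet normal -0.685 -0.067 0.725
  outer loop
   vertex 1.8 1.5 2.5
   vertex 3.0 3.3 3.8
   vertex 0.2 3.8 1.2
  endloop
 endfacet
 facet normal -0.648 -0.112 0.753
  outer loop
   vertex 1.8 1.5 2.5
   vertex 3.2 0.8 3.6
   vertex 3.0 3.3 3.8
  endloop
 endfacet
 facet normal -0.671 -0.532 0.516
  outer loop
   vertex 1.8 1.5 2.5
   vertex 2.6 0.2 2.2
   vertex 3.2 0.8 3.6
  endloop
 endfacet
 facet normal 0.327 0.929 -0.174
  outer loop
   vertex 2.1 3.0 0.5
   vertex 0.2 3.8 1.2
   vertex 3.0 3.3 3.8
  endloop
 endfacet
 facet normal -0.073 0.553 -0.830
  outer loop
   vertex 2.1 3.0 0.5
   vertex 2.1 2.4 0.1
   vertex 0.2 3.8 1.2
  endloop
 endfacet
 facet normal 0.944 0.183 -0.274
  outer loop
   vertex 2.1 3.0 0.5
   vertex 3.0 3.3 3.8
   vertex 2.1 2.4 0.1
  endloop
 endfacet
 facet normal -0.550 -0.094 -0.830
  outer loop
   vertex 1.5 1.5 0.6
   vertex 0.2 3.8 1.2
   vertex 2.1 2.4 0.1
  endloop
 endfacet
 facet normal 0.322 -0.615 -0.720
  outer loop
   vertex 1.5 1.5 0.6
   vertex 2.1 2.4 0.1
   vertex 2.6 0.2 2.2
  endloop
 endfacet
 facet normal -0.847 -0.514 0.134
  outer loop
   vertex 1.5 1.5 0.6
   vertex 1.8 1.5 2.5
   vertex 0.2 3.8 1.2
  endloop
 endfacet
 facet normal -0.831 -0.541 0.131
  outer loop
   vertex 1.5 1.5 0.6
   vertex 2.6 0.2 2.2
   vertex 1.8 1.5 2.5
  endloop
 endfacet
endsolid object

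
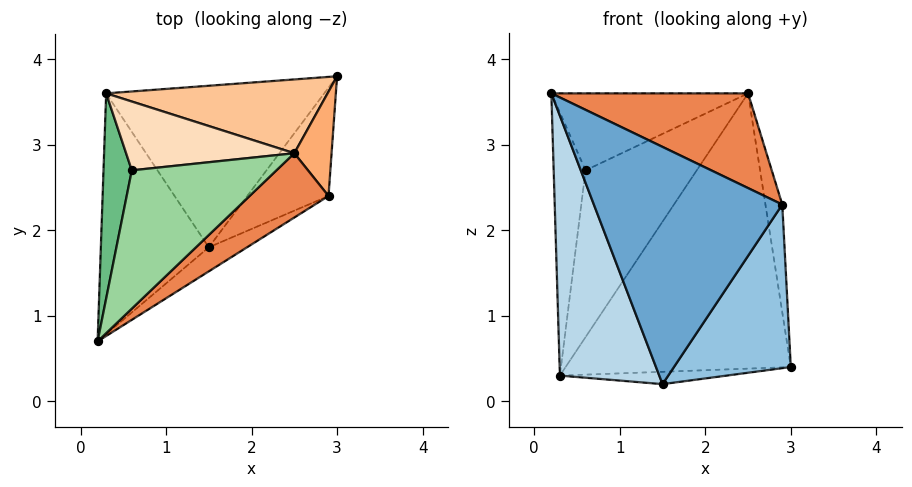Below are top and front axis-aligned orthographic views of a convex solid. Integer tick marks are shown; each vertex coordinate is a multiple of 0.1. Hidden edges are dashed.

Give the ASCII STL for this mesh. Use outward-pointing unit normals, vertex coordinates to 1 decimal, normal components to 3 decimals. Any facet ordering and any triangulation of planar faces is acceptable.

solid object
 facet normal 0.500 -0.861 -0.087
  outer loop
   vertex 2.9 2.4 2.3
   vertex 0.2 0.7 3.6
   vertex 1.5 1.8 0.2
  endloop
 endfacet
 facet normal 0.764 -0.538 -0.356
  outer loop
   vertex 2.9 2.4 2.3
   vertex 1.5 1.8 0.2
   vertex 3.0 3.8 0.4
  endloop
 endfacet
 facet normal -0.757 -0.480 -0.444
  outer loop
   vertex 0.3 3.6 0.3
   vertex 1.5 1.8 0.2
   vertex 0.2 0.7 3.6
  endloop
 endfacet
 facet normal 0.031 0.076 -0.997
  outer loop
   vertex 0.3 3.6 0.3
   vertex 3.0 3.8 0.4
   vertex 1.5 1.8 0.2
  endloop
 endfacet
 facet normal 0.621 -0.649 0.440
  outer loop
   vertex 2.5 2.9 3.6
   vertex 0.2 0.7 3.6
   vertex 2.9 2.4 2.3
  endloop
 endfacet
 facet normal 0.953 0.217 0.210
  outer loop
   vertex 2.5 2.9 3.6
   vertex 2.9 2.4 2.3
   vertex 3.0 3.8 0.4
  endloop
 endfacet
 facet normal -0.081 0.963 0.258
  outer loop
   vertex 2.5 2.9 3.6
   vertex 3.0 3.8 0.4
   vertex 0.3 3.6 0.3
  endloop
 endfacet
 facet normal -0.268 0.891 0.367
  outer loop
   vertex 0.6 2.7 2.7
   vertex 2.5 2.9 3.6
   vertex 0.3 3.6 0.3
  endloop
 endfacet
 facet normal -0.931 0.287 0.224
  outer loop
   vertex 0.6 2.7 2.7
   vertex 0.3 3.6 0.3
   vertex 0.2 0.7 3.6
  endloop
 endfacet
 facet normal -0.422 0.441 0.792
  outer loop
   vertex 0.6 2.7 2.7
   vertex 0.2 0.7 3.6
   vertex 2.5 2.9 3.6
  endloop
 endfacet
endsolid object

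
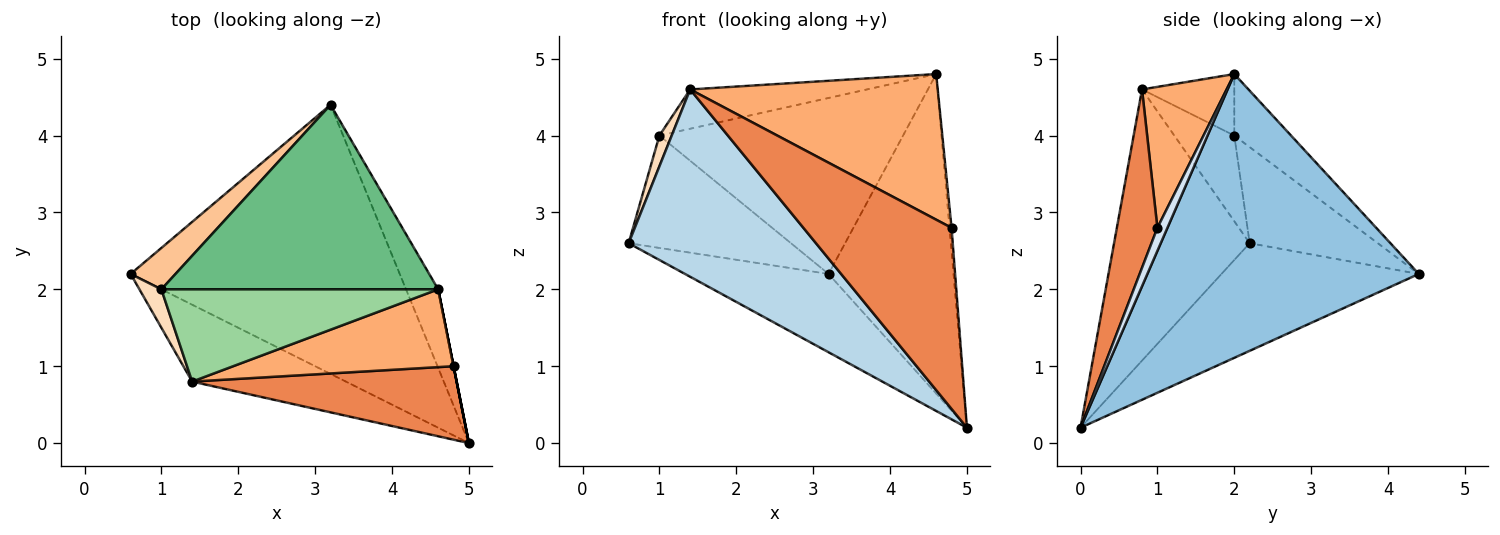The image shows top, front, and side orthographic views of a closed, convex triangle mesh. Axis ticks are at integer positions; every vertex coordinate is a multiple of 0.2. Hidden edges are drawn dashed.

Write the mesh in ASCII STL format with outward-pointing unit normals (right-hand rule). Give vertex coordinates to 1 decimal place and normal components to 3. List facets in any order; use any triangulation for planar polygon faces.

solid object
 facet normal -0.359 0.261 -0.896
  outer loop
   vertex 3.2 4.4 2.2
   vertex 5.0 0.0 0.2
   vertex 0.6 2.2 2.6
  endloop
 endfacet
 facet normal 0.904 0.416 -0.102
  outer loop
   vertex 4.6 2.0 4.8
   vertex 5.0 0.0 0.2
   vertex 3.2 4.4 2.2
  endloop
 endfacet
 facet normal -0.556 -0.769 -0.315
  outer loop
   vertex 1.4 0.8 4.6
   vertex 0.6 2.2 2.6
   vertex 5.0 0.0 0.2
  endloop
 endfacet
 facet normal 0.981 0.196 0.000
  outer loop
   vertex 4.8 1.0 2.8
   vertex 5.0 0.0 0.2
   vertex 4.6 2.0 4.8
  endloop
 endfacet
 facet normal 0.246 -0.898 0.364
  outer loop
   vertex 4.8 1.0 2.8
   vertex 1.4 0.8 4.6
   vertex 5.0 0.0 0.2
  endloop
 endfacet
 facet normal 0.289 -0.845 0.451
  outer loop
   vertex 4.8 1.0 2.8
   vertex 4.6 2.0 4.8
   vertex 1.4 0.8 4.6
  endloop
 endfacet
 facet normal -0.595 0.754 0.278
  outer loop
   vertex 1.0 2.0 4.0
   vertex 3.2 4.4 2.2
   vertex 0.6 2.2 2.6
  endloop
 endfacet
 facet normal -0.950 -0.195 0.244
  outer loop
   vertex 1.0 2.0 4.0
   vertex 0.6 2.2 2.6
   vertex 1.4 0.8 4.6
  endloop
 endfacet
 facet normal -0.159 0.681 0.714
  outer loop
   vertex 1.0 2.0 4.0
   vertex 4.6 2.0 4.8
   vertex 3.2 4.4 2.2
  endloop
 endfacet
 facet normal -0.200 0.384 0.901
  outer loop
   vertex 1.0 2.0 4.0
   vertex 1.4 0.8 4.6
   vertex 4.6 2.0 4.8
  endloop
 endfacet
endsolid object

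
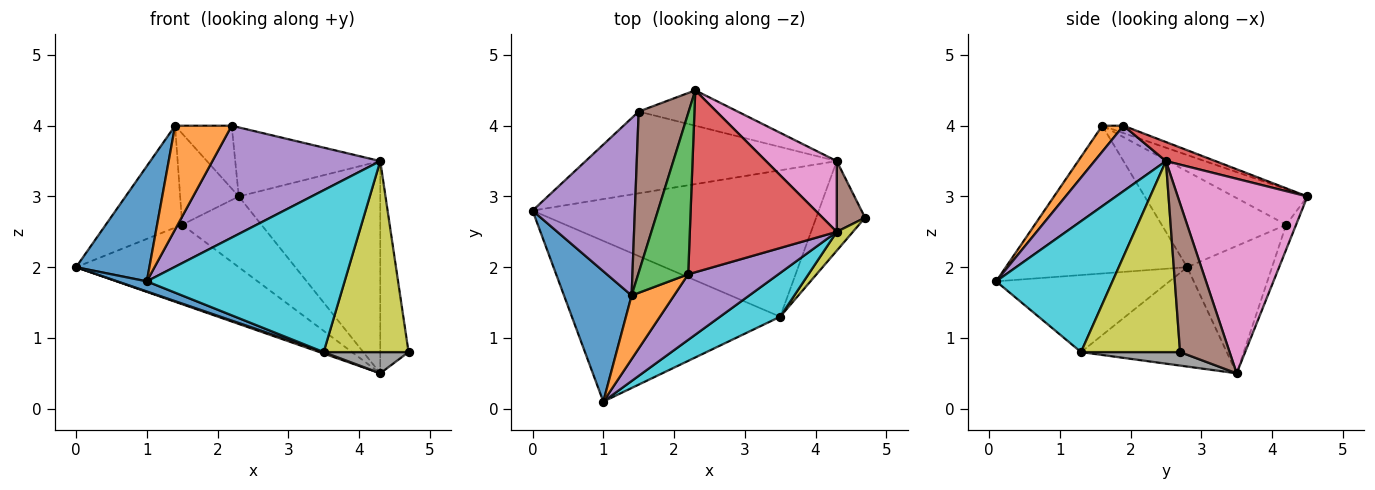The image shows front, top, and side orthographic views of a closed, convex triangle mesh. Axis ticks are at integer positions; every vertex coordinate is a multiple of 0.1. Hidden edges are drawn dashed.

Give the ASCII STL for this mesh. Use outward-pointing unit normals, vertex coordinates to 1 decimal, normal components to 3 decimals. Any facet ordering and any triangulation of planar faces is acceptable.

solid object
 facet normal -0.854 -0.345 0.390
  outer loop
   vertex 1.4 1.6 4.0
   vertex 0.0 2.8 2.0
   vertex 1.0 0.1 1.8
  endloop
 endfacet
 facet normal 0.304 -0.812 0.498
  outer loop
   vertex 1.4 1.6 4.0
   vertex 1.0 0.1 1.8
   vertex 2.2 1.9 4.0
  endloop
 endfacet
 facet normal -0.135 0.360 0.923
  outer loop
   vertex 1.4 1.6 4.0
   vertex 2.2 1.9 4.0
   vertex 2.3 4.5 3.0
  endloop
 endfacet
 facet normal 0.120 0.352 0.928
  outer loop
   vertex 4.3 2.5 3.5
   vertex 2.3 4.5 3.0
   vertex 2.2 1.9 4.0
  endloop
 endfacet
 facet normal 0.344 -0.810 0.475
  outer loop
   vertex 4.3 2.5 3.5
   vertex 2.2 1.9 4.0
   vertex 1.0 0.1 1.8
  endloop
 endfacet
 facet normal 0.857 0.489 0.163
  outer loop
   vertex 4.3 2.5 3.5
   vertex 4.7 2.7 0.8
   vertex 4.3 3.5 0.5
  endloop
 endfacet
 facet normal 0.656 0.716 0.239
  outer loop
   vertex 4.3 2.5 3.5
   vertex 4.3 3.5 0.5
   vertex 2.3 4.5 3.0
  endloop
 endfacet
 facet normal 0.260 -0.223 -0.940
  outer loop
   vertex 3.5 1.3 0.8
   vertex 4.3 3.5 0.5
   vertex 4.7 2.7 0.8
  endloop
 endfacet
 facet normal 0.758 -0.649 0.064
  outer loop
   vertex 3.5 1.3 0.8
   vertex 4.7 2.7 0.8
   vertex 4.3 2.5 3.5
  endloop
 endfacet
 facet normal 0.494 -0.840 0.227
  outer loop
   vertex 3.5 1.3 0.8
   vertex 4.3 2.5 3.5
   vertex 1.0 0.1 1.8
  endloop
 endfacet
 facet normal -0.346 -0.059 -0.936
  outer loop
   vertex 3.5 1.3 0.8
   vertex 1.0 0.1 1.8
   vertex 0.0 2.8 2.0
  endloop
 endfacet
 facet normal -0.328 -0.010 -0.945
  outer loop
   vertex 3.5 1.3 0.8
   vertex 0.0 2.8 2.0
   vertex 4.3 3.5 0.5
  endloop
 endfacet
 facet normal -0.342 0.655 -0.674
  outer loop
   vertex 1.5 4.2 2.6
   vertex 4.3 3.5 0.5
   vertex 0.0 2.8 2.0
  endloop
 endfacet
 facet normal -0.111 0.889 -0.444
  outer loop
   vertex 1.5 4.2 2.6
   vertex 2.3 4.5 3.0
   vertex 4.3 3.5 0.5
  endloop
 endfacet
 facet normal -0.630 0.387 0.673
  outer loop
   vertex 1.5 4.2 2.6
   vertex 0.0 2.8 2.0
   vertex 1.4 1.6 4.0
  endloop
 endfacet
 facet normal -0.527 0.419 0.740
  outer loop
   vertex 1.5 4.2 2.6
   vertex 1.4 1.6 4.0
   vertex 2.3 4.5 3.0
  endloop
 endfacet
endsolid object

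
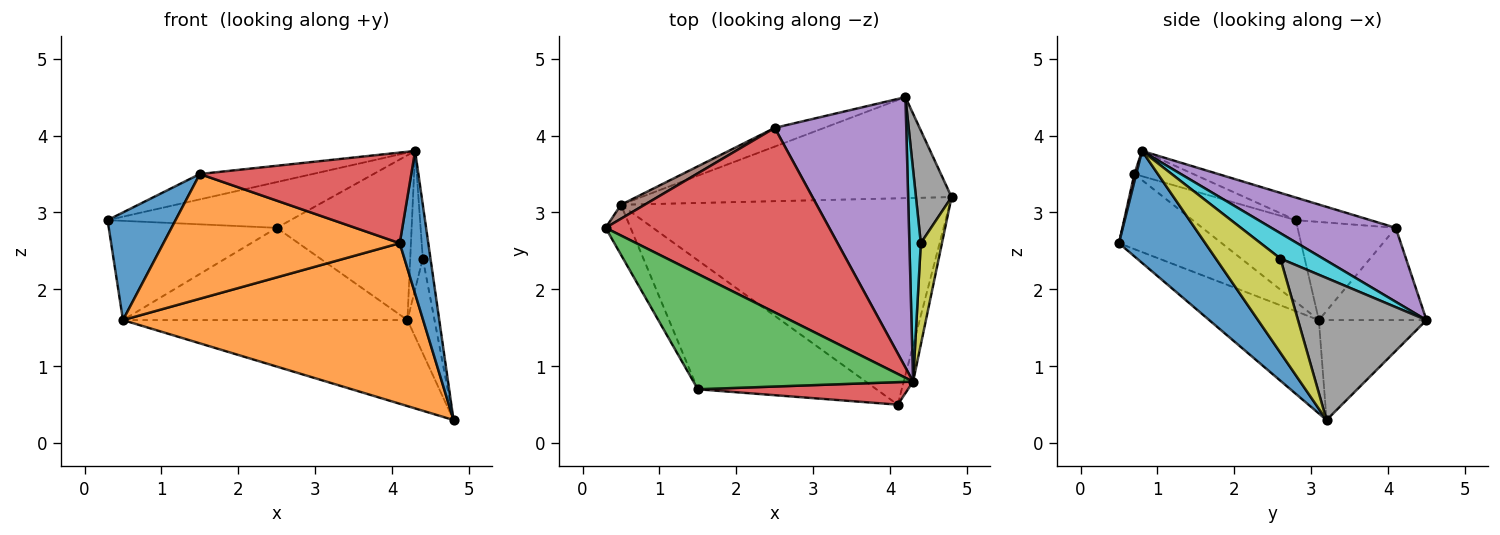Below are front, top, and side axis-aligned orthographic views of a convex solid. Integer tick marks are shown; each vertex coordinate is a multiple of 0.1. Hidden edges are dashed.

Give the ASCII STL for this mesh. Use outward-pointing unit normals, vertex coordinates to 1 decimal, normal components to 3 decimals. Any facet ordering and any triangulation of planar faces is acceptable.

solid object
 facet normal 0.946 -0.313 -0.079
  outer loop
   vertex 4.3 0.8 3.8
   vertex 4.1 0.5 2.6
   vertex 4.8 3.2 0.3
  endloop
 endfacet
 facet normal -0.219 -0.599 -0.770
  outer loop
   vertex 0.5 3.1 1.6
   vertex 4.8 3.2 0.3
   vertex 4.1 0.5 2.6
  endloop
 endfacet
 facet normal -0.238 0.630 -0.740
  outer loop
   vertex 0.5 3.1 1.6
   vertex 4.2 4.5 1.6
   vertex 4.8 3.2 0.3
  endloop
 endfacet
 facet normal -0.098 0.239 0.966
  outer loop
   vertex 2.5 4.1 2.8
   vertex 0.3 2.8 2.9
   vertex 4.3 0.8 3.8
  endloop
 endfacet
 facet normal 0.433 0.469 0.770
  outer loop
   vertex 2.5 4.1 2.8
   vertex 4.3 0.8 3.8
   vertex 4.2 4.5 1.6
  endloop
 endfacet
 facet normal -0.501 0.857 0.121
  outer loop
   vertex 2.5 4.1 2.8
   vertex 0.5 3.1 1.6
   vertex 0.3 2.8 2.9
  endloop
 endfacet
 facet normal -0.348 0.919 -0.186
  outer loop
   vertex 2.5 4.1 2.8
   vertex 4.2 4.5 1.6
   vertex 0.5 3.1 1.6
  endloop
 endfacet
 facet normal 0.950 0.200 0.238
  outer loop
   vertex 4.4 2.6 2.4
   vertex 4.8 3.2 0.3
   vertex 4.2 4.5 1.6
  endloop
 endfacet
 facet normal 0.969 0.115 0.218
  outer loop
   vertex 4.4 2.6 2.4
   vertex 4.3 0.8 3.8
   vertex 4.8 3.2 0.3
  endloop
 endfacet
 facet normal 0.880 0.260 0.397
  outer loop
   vertex 4.4 2.6 2.4
   vertex 4.2 4.5 1.6
   vertex 4.3 0.8 3.8
  endloop
 endfacet
 facet normal -0.809 -0.533 -0.247
  outer loop
   vertex 1.5 0.7 3.5
   vertex 0.3 2.8 2.9
   vertex 0.5 3.1 1.6
  endloop
 endfacet
 facet normal -0.289 -0.665 -0.688
  outer loop
   vertex 1.5 0.7 3.5
   vertex 0.5 3.1 1.6
   vertex 4.1 0.5 2.6
  endloop
 endfacet
 facet normal -0.112 0.214 0.971
  outer loop
   vertex 1.5 0.7 3.5
   vertex 4.3 0.8 3.8
   vertex 0.3 2.8 2.9
  endloop
 endfacet
 facet normal 0.009 -0.970 0.241
  outer loop
   vertex 1.5 0.7 3.5
   vertex 4.1 0.5 2.6
   vertex 4.3 0.8 3.8
  endloop
 endfacet
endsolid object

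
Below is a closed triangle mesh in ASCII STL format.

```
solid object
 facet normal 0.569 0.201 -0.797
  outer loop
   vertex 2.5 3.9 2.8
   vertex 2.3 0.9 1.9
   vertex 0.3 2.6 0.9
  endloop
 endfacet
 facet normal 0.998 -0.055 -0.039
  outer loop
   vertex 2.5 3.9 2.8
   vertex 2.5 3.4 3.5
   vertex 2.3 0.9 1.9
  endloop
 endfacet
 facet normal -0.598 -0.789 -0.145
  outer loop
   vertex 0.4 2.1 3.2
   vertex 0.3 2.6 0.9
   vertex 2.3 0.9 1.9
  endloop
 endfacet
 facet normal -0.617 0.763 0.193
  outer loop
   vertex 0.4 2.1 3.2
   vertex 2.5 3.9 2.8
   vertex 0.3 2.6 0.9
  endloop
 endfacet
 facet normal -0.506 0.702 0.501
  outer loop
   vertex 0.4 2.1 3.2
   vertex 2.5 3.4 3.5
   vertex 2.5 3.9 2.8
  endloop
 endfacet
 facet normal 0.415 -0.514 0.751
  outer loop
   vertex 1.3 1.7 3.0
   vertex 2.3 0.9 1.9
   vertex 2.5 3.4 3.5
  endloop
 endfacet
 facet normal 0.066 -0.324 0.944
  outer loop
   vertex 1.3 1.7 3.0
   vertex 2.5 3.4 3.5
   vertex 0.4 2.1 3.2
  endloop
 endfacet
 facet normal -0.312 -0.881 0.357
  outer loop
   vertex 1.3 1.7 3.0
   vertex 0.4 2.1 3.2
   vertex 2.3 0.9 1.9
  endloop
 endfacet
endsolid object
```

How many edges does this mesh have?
12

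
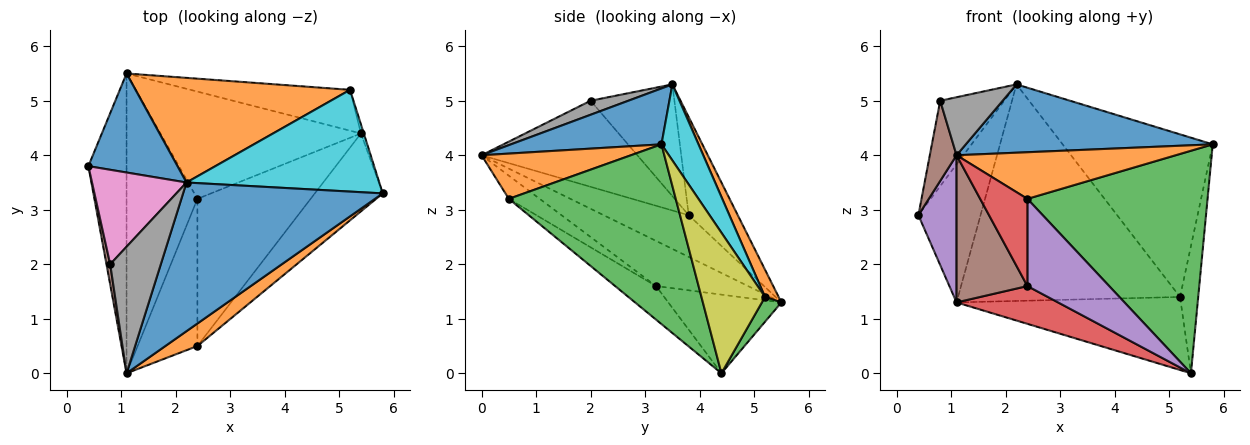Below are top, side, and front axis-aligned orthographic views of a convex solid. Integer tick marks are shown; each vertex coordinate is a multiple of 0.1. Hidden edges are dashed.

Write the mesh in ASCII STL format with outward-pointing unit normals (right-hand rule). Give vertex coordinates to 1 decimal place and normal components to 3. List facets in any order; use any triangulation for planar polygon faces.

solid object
 facet normal 0.247 -0.405 0.881
  outer loop
   vertex 2.2 3.5 5.3
   vertex 1.1 0.0 4.0
   vertex 5.8 3.3 4.2
  endloop
 endfacet
 facet normal 0.523 -0.768 0.370
  outer loop
   vertex 2.4 0.5 3.2
   vertex 5.8 3.3 4.2
   vertex 1.1 0.0 4.0
  endloop
 endfacet
 facet normal 0.658 -0.710 -0.249
  outer loop
   vertex 2.4 0.5 3.2
   vertex 5.4 4.4 0.0
   vertex 5.8 3.3 4.2
  endloop
 endfacet
 facet normal -0.316 -0.484 -0.816
  outer loop
   vertex 2.4 0.5 3.2
   vertex 1.1 0.0 4.0
   vertex 2.4 3.2 1.6
  endloop
 endfacet
 facet normal -0.247 -0.494 -0.834
  outer loop
   vertex 2.4 0.5 3.2
   vertex 2.4 3.2 1.6
   vertex 5.4 4.4 0.0
  endloop
 endfacet
 facet normal -0.985 -0.169 0.043
  outer loop
   vertex 0.8 2.0 5.0
   vertex 0.4 3.8 2.9
   vertex 1.1 0.0 4.0
  endloop
 endfacet
 facet normal -0.660 0.504 0.558
  outer loop
   vertex 0.8 2.0 5.0
   vertex 2.2 3.5 5.3
   vertex 0.4 3.8 2.9
  endloop
 endfacet
 facet normal 0.244 -0.404 0.882
  outer loop
   vertex 0.8 2.0 5.0
   vertex 1.1 0.0 4.0
   vertex 2.2 3.5 5.3
  endloop
 endfacet
 facet normal 0.961 0.275 -0.020
  outer loop
   vertex 5.2 5.2 1.4
   vertex 5.8 3.3 4.2
   vertex 5.4 4.4 0.0
  endloop
 endfacet
 facet normal 0.205 0.830 0.519
  outer loop
   vertex 5.2 5.2 1.4
   vertex 2.2 3.5 5.3
   vertex 5.8 3.3 4.2
  endloop
 endfacet
 facet normal -0.540 0.684 0.490
  outer loop
   vertex 1.1 5.5 1.3
   vertex 0.4 3.8 2.9
   vertex 2.2 3.5 5.3
  endloop
 endfacet
 facet normal 0.055 0.899 0.434
  outer loop
   vertex 1.1 5.5 1.3
   vertex 2.2 3.5 5.3
   vertex 5.2 5.2 1.4
  endloop
 endfacet
 facet normal 0.076 0.870 -0.487
  outer loop
   vertex 1.1 5.5 1.3
   vertex 5.2 5.2 1.4
   vertex 5.4 4.4 0.0
  endloop
 endfacet
 facet normal -0.347 -0.312 -0.885
  outer loop
   vertex 1.1 5.5 1.3
   vertex 5.4 4.4 0.0
   vertex 2.4 3.2 1.6
  endloop
 endfacet
 facet normal -0.701 -0.314 -0.641
  outer loop
   vertex 1.1 5.5 1.3
   vertex 1.1 0.0 4.0
   vertex 0.4 3.8 2.9
  endloop
 endfacet
 facet normal -0.497 -0.382 -0.779
  outer loop
   vertex 1.1 5.5 1.3
   vertex 2.4 3.2 1.6
   vertex 1.1 0.0 4.0
  endloop
 endfacet
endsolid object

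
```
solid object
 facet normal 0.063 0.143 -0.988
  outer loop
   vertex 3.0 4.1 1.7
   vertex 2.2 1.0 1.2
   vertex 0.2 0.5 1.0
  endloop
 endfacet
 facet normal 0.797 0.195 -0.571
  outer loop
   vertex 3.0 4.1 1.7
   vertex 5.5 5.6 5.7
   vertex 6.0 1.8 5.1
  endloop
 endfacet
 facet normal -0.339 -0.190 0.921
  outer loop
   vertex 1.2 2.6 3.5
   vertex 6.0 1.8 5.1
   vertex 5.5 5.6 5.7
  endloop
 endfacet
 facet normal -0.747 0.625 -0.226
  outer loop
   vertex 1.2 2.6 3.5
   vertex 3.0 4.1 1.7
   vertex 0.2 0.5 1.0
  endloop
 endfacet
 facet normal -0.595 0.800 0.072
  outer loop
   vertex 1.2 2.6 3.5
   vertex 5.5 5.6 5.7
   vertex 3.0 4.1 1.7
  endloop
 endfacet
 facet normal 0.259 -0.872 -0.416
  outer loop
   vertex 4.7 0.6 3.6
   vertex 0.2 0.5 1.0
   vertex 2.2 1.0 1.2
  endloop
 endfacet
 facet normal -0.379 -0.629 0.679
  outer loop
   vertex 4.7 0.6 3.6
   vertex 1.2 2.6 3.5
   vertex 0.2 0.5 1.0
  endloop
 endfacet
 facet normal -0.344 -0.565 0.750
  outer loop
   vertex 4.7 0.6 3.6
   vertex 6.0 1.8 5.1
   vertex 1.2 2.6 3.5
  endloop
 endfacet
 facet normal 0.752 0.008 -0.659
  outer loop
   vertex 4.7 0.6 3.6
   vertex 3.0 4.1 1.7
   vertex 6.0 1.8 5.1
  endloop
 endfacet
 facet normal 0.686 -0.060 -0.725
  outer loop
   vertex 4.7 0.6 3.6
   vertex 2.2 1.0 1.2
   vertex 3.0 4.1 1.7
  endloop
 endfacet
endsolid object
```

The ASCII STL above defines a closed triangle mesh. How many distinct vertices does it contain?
7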